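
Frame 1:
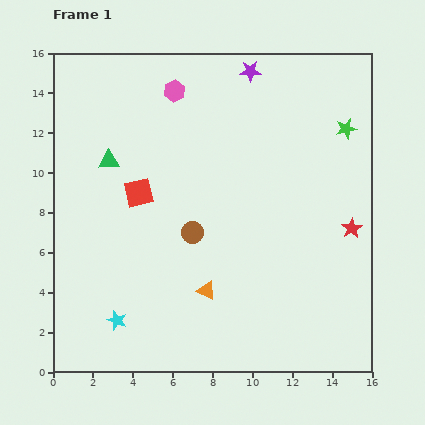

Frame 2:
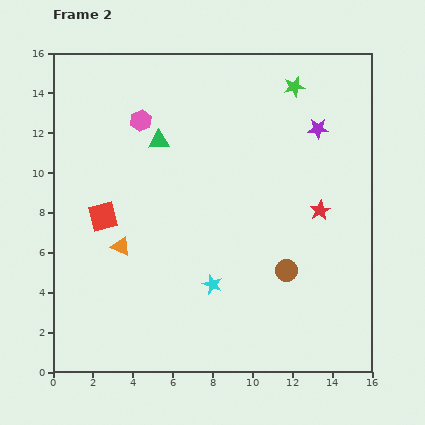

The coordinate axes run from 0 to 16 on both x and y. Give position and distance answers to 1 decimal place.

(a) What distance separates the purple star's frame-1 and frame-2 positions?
4.5

The purple star moved from (9.9, 15.1) to (13.3, 12.2), a distance of √(3.4² + 2.9²) ≈ 4.5.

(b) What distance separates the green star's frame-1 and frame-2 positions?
3.3

The green star moved from (14.7, 12.2) to (12.1, 14.3), a distance of √(2.6² + 2.1²) ≈ 3.3.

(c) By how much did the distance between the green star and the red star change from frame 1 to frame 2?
+1.3

Distance in frame 1: 5.0. Distance in frame 2: 6.3.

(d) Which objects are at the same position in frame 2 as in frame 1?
none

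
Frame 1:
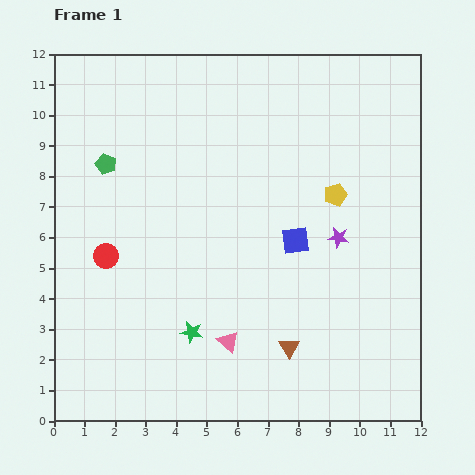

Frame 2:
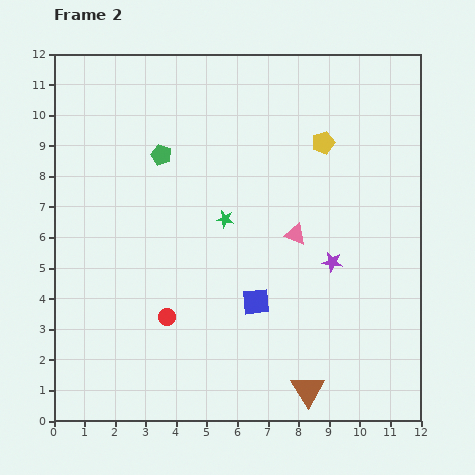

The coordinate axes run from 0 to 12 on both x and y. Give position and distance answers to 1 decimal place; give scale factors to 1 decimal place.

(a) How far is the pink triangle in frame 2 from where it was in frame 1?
4.1

The pink triangle moved from (5.7, 2.6) to (7.9, 6.1), a distance of √(2.2² + 3.5²) ≈ 4.1.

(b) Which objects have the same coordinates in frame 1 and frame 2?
none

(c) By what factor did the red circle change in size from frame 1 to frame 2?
0.7×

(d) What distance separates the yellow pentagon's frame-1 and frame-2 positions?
1.7

The yellow pentagon moved from (9.2, 7.4) to (8.8, 9.1), a distance of √(0.4² + 1.7²) ≈ 1.7.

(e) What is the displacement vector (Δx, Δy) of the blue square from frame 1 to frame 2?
(-1.3, -2.0)

The blue square was at (7.9, 5.9) in frame 1 and (6.6, 3.9) in frame 2.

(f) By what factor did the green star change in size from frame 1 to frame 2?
0.8×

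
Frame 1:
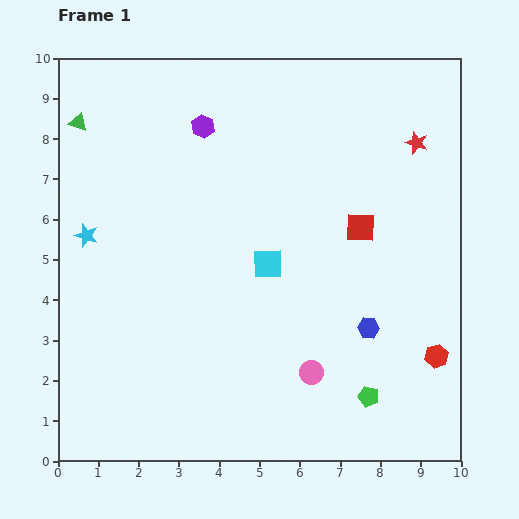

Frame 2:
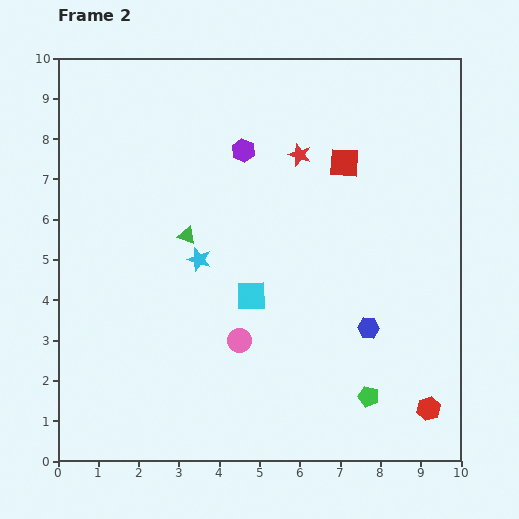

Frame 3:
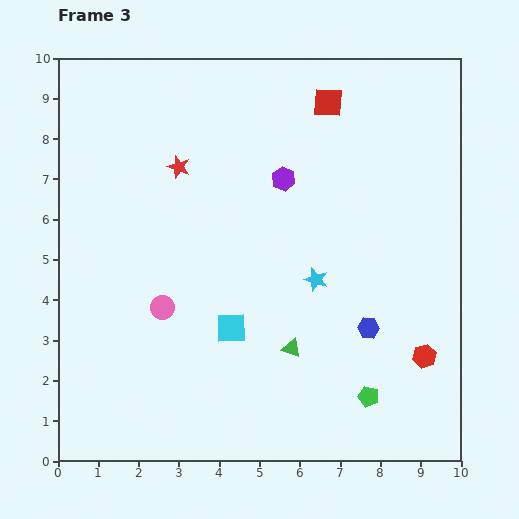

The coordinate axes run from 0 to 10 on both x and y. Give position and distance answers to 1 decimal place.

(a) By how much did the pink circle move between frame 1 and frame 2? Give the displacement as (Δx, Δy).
(-1.8, 0.8)

The pink circle was at (6.3, 2.2) in frame 1 and (4.5, 3.0) in frame 2.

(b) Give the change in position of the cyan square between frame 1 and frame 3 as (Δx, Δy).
(-0.9, -1.6)

The cyan square was at (5.2, 4.9) in frame 1 and (4.3, 3.3) in frame 3.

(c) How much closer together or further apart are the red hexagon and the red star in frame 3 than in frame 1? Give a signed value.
+2.4

Distance in frame 1: 5.3. Distance in frame 3: 7.7.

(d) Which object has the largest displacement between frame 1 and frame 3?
the green triangle

(moved 7.7; next 5.9)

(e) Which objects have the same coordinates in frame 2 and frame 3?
the blue hexagon, the green pentagon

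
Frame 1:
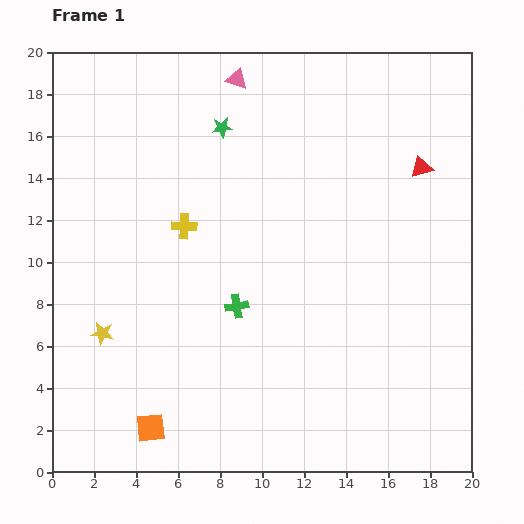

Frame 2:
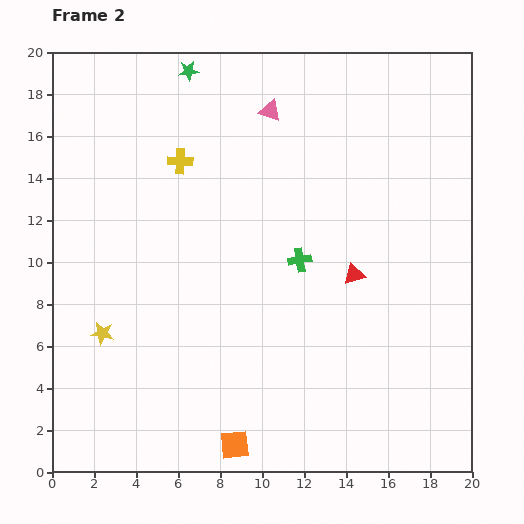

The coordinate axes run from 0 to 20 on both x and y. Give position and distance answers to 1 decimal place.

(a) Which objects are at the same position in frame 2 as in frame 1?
the yellow star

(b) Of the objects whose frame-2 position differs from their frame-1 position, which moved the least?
the pink triangle

(moved 2.2)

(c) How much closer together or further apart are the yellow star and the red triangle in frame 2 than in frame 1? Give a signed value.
-4.8

Distance in frame 1: 17.1. Distance in frame 2: 12.3.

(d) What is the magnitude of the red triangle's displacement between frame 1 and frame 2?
6.0

The red triangle moved from (17.6, 14.5) to (14.4, 9.4), a distance of √(3.2² + 5.1²) ≈ 6.0.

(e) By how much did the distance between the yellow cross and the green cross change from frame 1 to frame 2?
+2.9

Distance in frame 1: 4.5. Distance in frame 2: 7.4.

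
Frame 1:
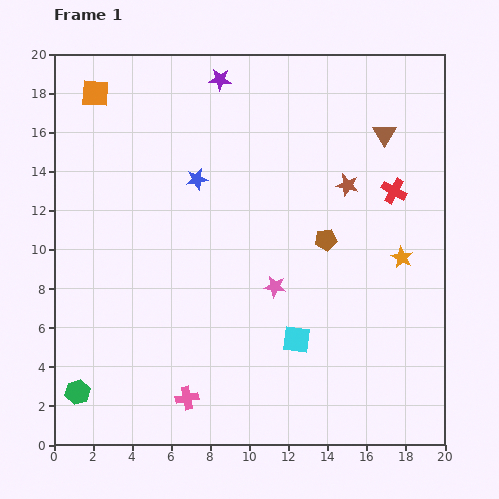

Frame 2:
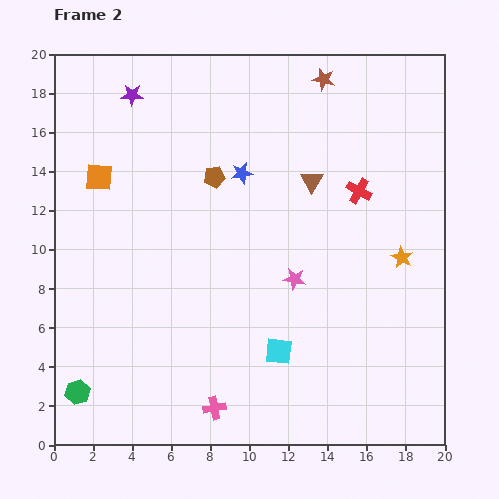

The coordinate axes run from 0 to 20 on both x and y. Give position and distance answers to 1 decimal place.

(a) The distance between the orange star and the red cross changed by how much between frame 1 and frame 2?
+0.6

Distance in frame 1: 3.4. Distance in frame 2: 4.0.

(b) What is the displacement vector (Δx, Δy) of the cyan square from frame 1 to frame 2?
(-0.9, -0.6)

The cyan square was at (12.4, 5.4) in frame 1 and (11.5, 4.8) in frame 2.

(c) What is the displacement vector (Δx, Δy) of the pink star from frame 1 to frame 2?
(1.0, 0.4)

The pink star was at (11.3, 8.1) in frame 1 and (12.3, 8.5) in frame 2.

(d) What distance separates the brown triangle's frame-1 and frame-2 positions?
4.4

The brown triangle moved from (16.9, 15.9) to (13.2, 13.5), a distance of √(3.7² + 2.4²) ≈ 4.4.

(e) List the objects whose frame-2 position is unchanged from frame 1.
the orange star, the green hexagon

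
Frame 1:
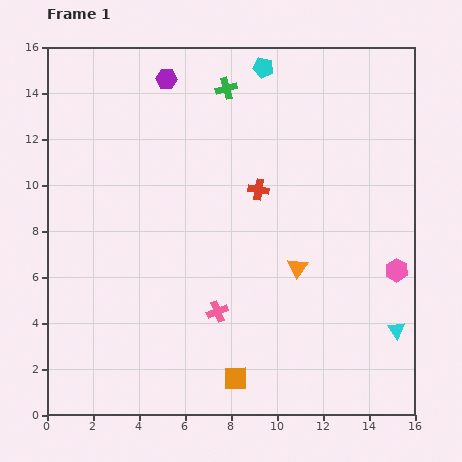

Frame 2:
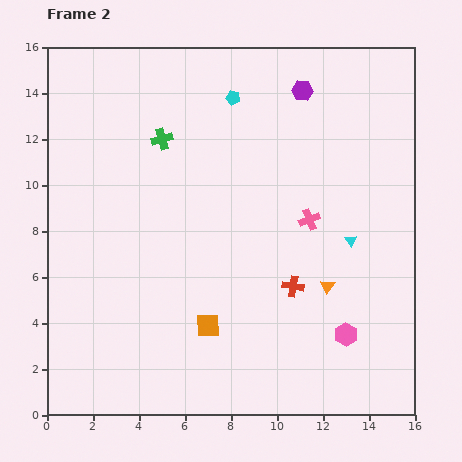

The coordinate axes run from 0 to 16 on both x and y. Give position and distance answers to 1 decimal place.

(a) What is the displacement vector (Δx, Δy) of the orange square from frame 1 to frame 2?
(-1.2, 2.3)

The orange square was at (8.2, 1.6) in frame 1 and (7.0, 3.9) in frame 2.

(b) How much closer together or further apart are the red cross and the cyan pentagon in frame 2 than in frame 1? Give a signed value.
+3.3

Distance in frame 1: 5.3. Distance in frame 2: 8.6.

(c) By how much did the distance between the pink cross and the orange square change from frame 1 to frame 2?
+3.4

Distance in frame 1: 3.0. Distance in frame 2: 6.4.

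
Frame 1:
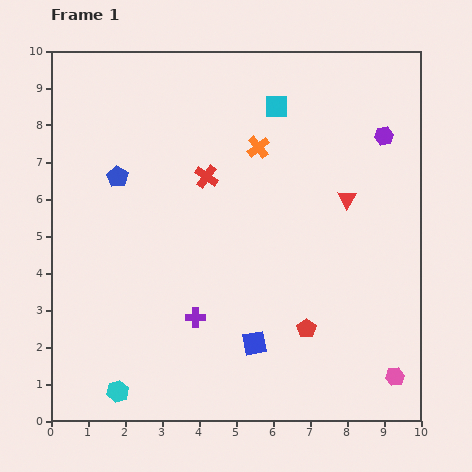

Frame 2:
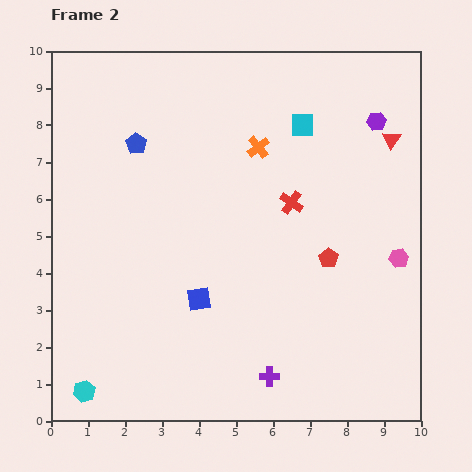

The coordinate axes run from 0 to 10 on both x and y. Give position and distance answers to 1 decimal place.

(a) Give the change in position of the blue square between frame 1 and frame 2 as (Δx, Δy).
(-1.5, 1.2)

The blue square was at (5.5, 2.1) in frame 1 and (4.0, 3.3) in frame 2.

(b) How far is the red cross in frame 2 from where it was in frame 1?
2.4

The red cross moved from (4.2, 6.6) to (6.5, 5.9), a distance of √(2.3² + 0.7²) ≈ 2.4.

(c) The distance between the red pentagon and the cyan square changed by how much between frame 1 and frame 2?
-2.4

Distance in frame 1: 6.1. Distance in frame 2: 3.7.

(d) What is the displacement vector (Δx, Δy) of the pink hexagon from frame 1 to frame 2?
(0.1, 3.2)

The pink hexagon was at (9.3, 1.2) in frame 1 and (9.4, 4.4) in frame 2.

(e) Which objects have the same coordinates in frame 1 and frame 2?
the orange cross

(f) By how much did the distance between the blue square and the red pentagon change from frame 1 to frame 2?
+2.2

Distance in frame 1: 1.5. Distance in frame 2: 3.7.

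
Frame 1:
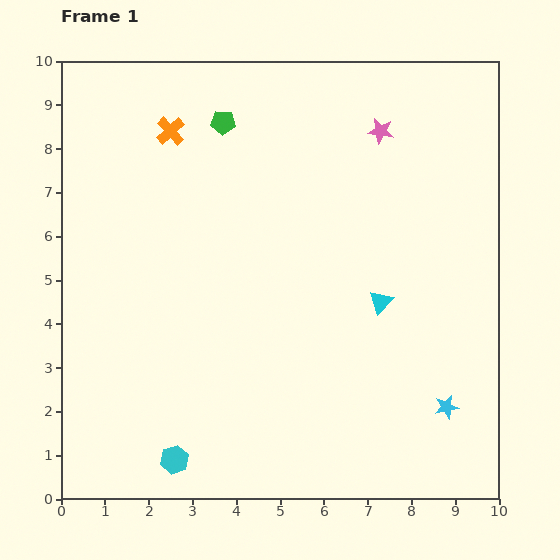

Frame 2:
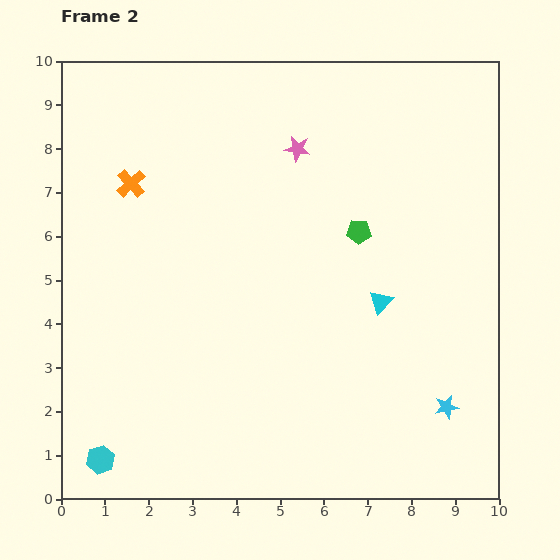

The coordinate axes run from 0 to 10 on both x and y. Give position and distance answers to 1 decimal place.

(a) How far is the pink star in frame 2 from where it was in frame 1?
1.9

The pink star moved from (7.3, 8.4) to (5.4, 8.0), a distance of √(1.9² + 0.4²) ≈ 1.9.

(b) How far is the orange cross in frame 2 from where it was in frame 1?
1.5

The orange cross moved from (2.5, 8.4) to (1.6, 7.2), a distance of √(0.9² + 1.2²) ≈ 1.5.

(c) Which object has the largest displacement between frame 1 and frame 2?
the green pentagon

(moved 4.0; next 1.9)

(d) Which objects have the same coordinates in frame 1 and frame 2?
the cyan triangle, the cyan star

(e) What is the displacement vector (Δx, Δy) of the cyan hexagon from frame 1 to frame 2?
(-1.7, 0.0)

The cyan hexagon was at (2.6, 0.9) in frame 1 and (0.9, 0.9) in frame 2.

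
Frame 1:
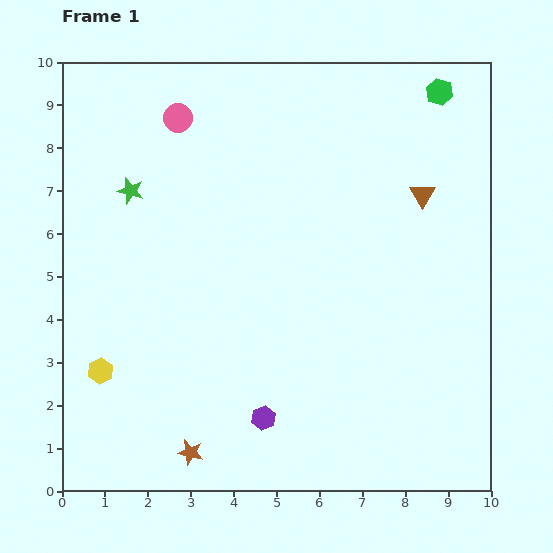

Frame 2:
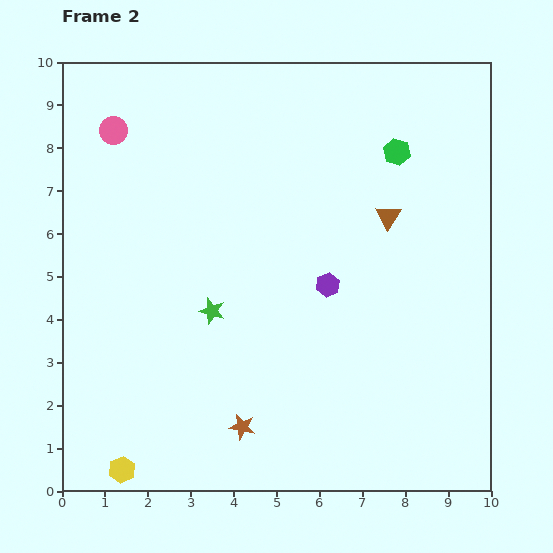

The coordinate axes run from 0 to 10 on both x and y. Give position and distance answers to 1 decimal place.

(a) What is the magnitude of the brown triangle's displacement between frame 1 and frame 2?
0.9

The brown triangle moved from (8.4, 6.9) to (7.6, 6.4), a distance of √(0.8² + 0.5²) ≈ 0.9.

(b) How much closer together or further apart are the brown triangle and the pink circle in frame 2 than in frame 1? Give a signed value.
+0.7

Distance in frame 1: 6.0. Distance in frame 2: 6.7.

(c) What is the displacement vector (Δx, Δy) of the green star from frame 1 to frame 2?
(1.9, -2.8)

The green star was at (1.6, 7.0) in frame 1 and (3.5, 4.2) in frame 2.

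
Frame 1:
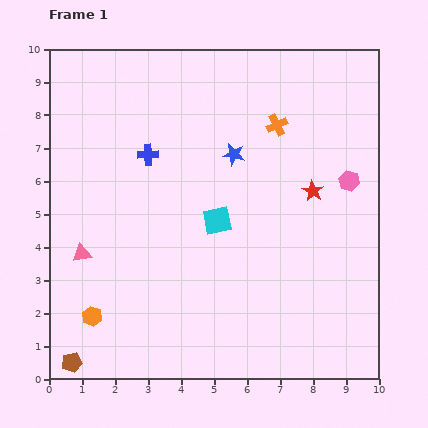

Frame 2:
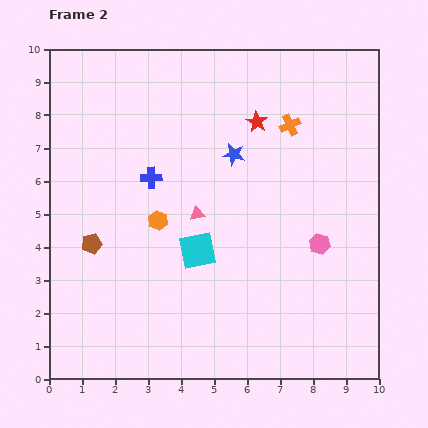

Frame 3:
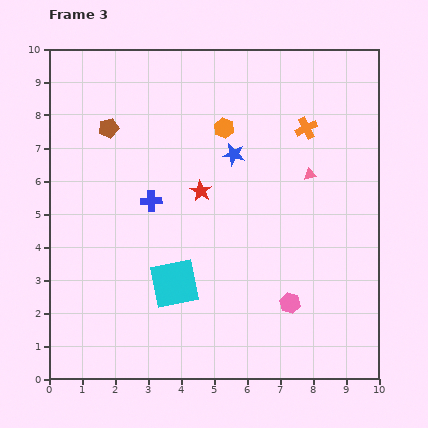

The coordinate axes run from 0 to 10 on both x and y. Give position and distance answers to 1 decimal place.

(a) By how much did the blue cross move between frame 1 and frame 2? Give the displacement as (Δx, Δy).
(0.1, -0.7)

The blue cross was at (3.0, 6.8) in frame 1 and (3.1, 6.1) in frame 2.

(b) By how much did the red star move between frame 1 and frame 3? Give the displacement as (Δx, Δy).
(-3.4, 0.0)

The red star was at (8.0, 5.7) in frame 1 and (4.6, 5.7) in frame 3.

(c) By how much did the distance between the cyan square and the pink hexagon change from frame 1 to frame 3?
-0.6

Distance in frame 1: 4.2. Distance in frame 3: 3.6.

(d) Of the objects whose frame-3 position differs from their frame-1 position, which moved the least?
the orange cross

(moved 0.9)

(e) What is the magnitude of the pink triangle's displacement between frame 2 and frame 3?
3.6

The pink triangle moved from (4.5, 5.0) to (7.9, 6.2), a distance of √(3.4² + 1.2²) ≈ 3.6.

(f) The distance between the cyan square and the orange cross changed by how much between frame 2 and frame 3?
+1.5

Distance in frame 2: 4.7. Distance in frame 3: 6.2.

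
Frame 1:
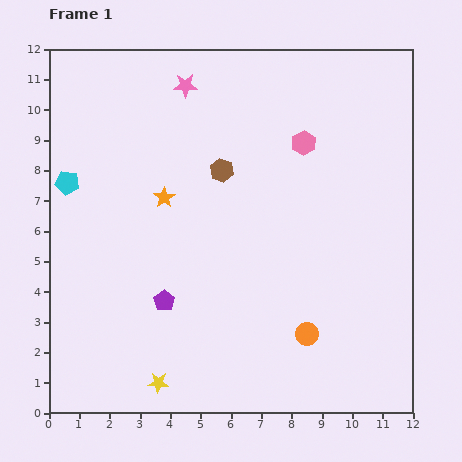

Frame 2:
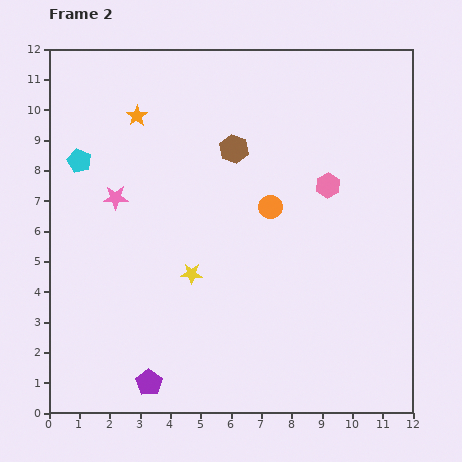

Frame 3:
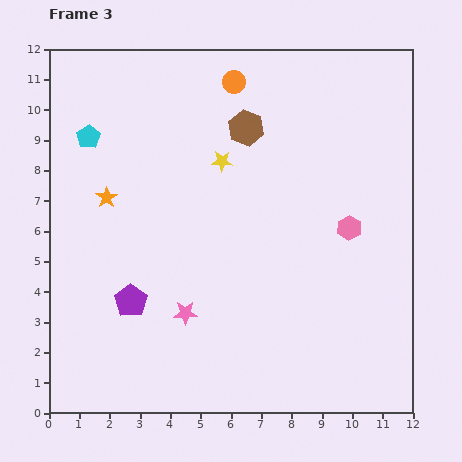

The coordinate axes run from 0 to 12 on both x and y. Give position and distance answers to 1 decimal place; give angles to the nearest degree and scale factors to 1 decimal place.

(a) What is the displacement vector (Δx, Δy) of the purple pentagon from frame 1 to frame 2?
(-0.5, -2.7)

The purple pentagon was at (3.8, 3.7) in frame 1 and (3.3, 1.0) in frame 2.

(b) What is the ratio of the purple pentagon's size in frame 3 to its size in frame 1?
1.5×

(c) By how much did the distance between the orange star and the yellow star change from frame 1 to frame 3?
-2.1

Distance in frame 1: 6.1. Distance in frame 3: 4.0.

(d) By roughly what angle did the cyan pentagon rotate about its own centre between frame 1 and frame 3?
30° clockwise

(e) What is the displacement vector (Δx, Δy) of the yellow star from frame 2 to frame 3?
(1.0, 3.7)

The yellow star was at (4.7, 4.6) in frame 2 and (5.7, 8.3) in frame 3.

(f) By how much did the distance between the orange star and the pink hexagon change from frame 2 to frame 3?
+1.4

Distance in frame 2: 6.7. Distance in frame 3: 8.1.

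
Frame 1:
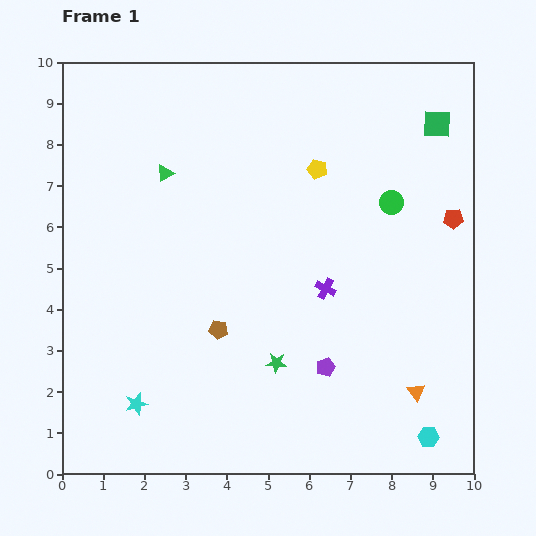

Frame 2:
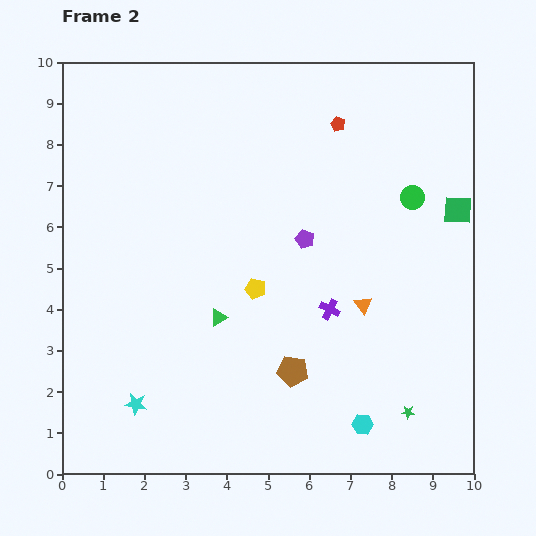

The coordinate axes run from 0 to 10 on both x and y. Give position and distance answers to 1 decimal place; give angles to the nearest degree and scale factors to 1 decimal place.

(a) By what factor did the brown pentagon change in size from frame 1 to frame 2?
1.6×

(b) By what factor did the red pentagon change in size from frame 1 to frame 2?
0.7×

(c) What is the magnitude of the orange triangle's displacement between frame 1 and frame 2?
2.5

The orange triangle moved from (8.6, 2.0) to (7.3, 4.1), a distance of √(1.3² + 2.1²) ≈ 2.5.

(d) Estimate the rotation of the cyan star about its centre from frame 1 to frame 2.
26° clockwise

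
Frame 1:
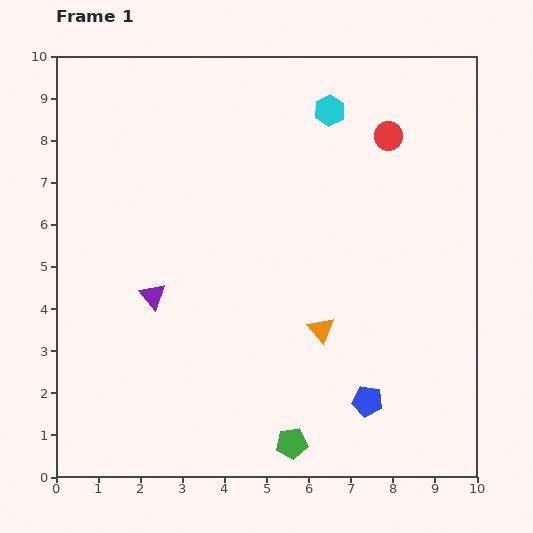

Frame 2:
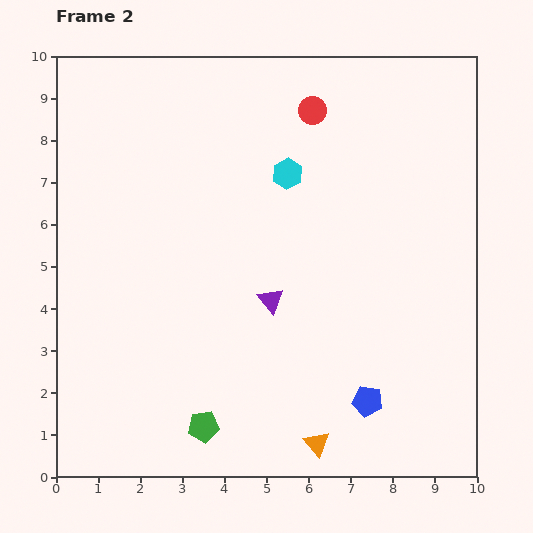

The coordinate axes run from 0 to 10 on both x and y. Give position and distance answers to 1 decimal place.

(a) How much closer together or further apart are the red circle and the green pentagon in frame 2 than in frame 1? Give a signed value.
+0.2

Distance in frame 1: 7.7. Distance in frame 2: 7.9.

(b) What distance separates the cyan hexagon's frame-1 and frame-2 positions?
1.8

The cyan hexagon moved from (6.5, 8.7) to (5.5, 7.2), a distance of √(1.0² + 1.5²) ≈ 1.8.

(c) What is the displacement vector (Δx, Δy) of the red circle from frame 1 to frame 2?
(-1.8, 0.6)

The red circle was at (7.9, 8.1) in frame 1 and (6.1, 8.7) in frame 2.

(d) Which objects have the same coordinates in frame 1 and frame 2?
the blue pentagon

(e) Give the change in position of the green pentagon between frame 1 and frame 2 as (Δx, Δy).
(-2.1, 0.4)

The green pentagon was at (5.6, 0.8) in frame 1 and (3.5, 1.2) in frame 2.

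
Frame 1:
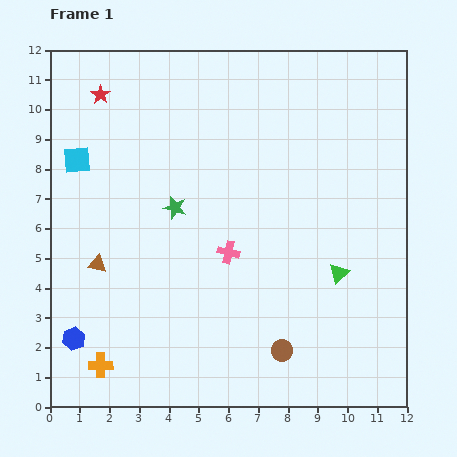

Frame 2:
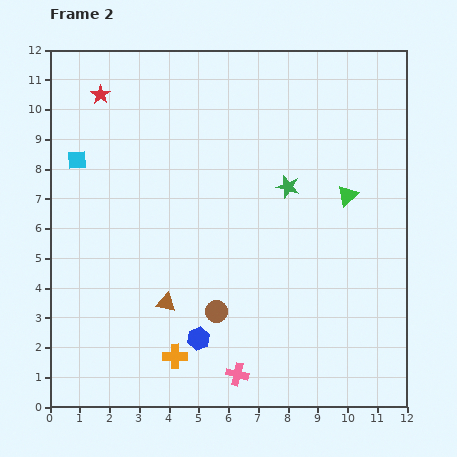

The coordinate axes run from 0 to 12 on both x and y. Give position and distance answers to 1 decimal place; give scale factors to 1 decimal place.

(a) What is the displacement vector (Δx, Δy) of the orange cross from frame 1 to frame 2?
(2.5, 0.3)

The orange cross was at (1.7, 1.4) in frame 1 and (4.2, 1.7) in frame 2.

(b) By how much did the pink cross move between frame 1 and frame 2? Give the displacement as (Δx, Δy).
(0.3, -4.1)

The pink cross was at (6.0, 5.2) in frame 1 and (6.3, 1.1) in frame 2.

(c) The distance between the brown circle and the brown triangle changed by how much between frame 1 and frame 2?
-5.1

Distance in frame 1: 6.8. Distance in frame 2: 1.7.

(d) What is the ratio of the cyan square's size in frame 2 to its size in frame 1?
0.7×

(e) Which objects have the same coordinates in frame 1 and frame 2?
the red star, the cyan square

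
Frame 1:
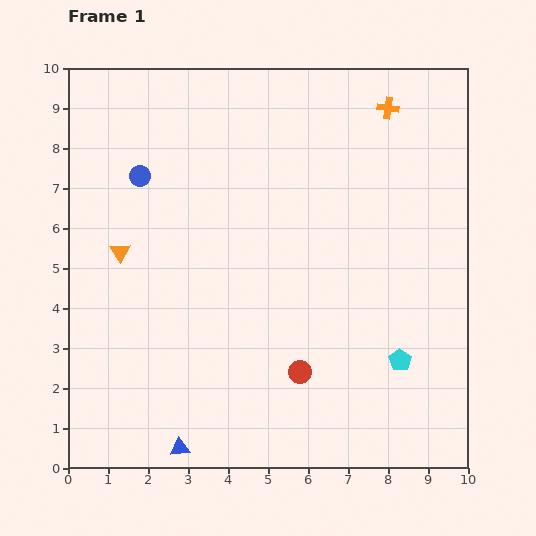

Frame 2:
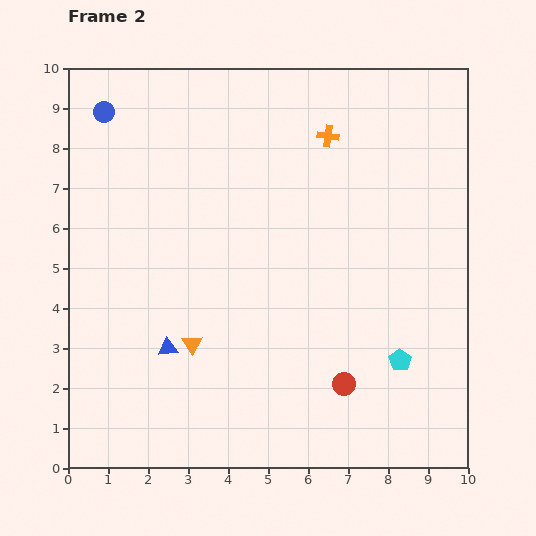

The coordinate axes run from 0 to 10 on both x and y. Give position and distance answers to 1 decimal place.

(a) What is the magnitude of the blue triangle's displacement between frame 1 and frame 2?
2.5

The blue triangle moved from (2.8, 0.5) to (2.5, 3.0), a distance of √(0.3² + 2.5²) ≈ 2.5.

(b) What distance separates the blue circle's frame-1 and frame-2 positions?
1.8

The blue circle moved from (1.8, 7.3) to (0.9, 8.9), a distance of √(0.9² + 1.6²) ≈ 1.8.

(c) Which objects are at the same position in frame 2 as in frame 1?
the cyan pentagon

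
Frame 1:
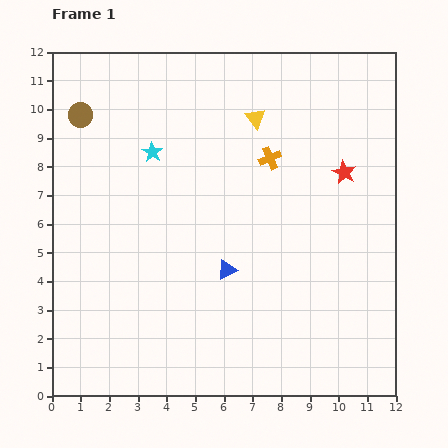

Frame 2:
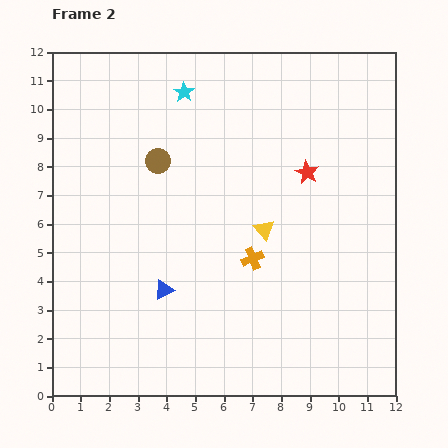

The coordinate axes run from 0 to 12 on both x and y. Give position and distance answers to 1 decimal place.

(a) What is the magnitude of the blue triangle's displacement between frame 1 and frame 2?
2.3

The blue triangle moved from (6.1, 4.4) to (3.9, 3.7), a distance of √(2.2² + 0.7²) ≈ 2.3.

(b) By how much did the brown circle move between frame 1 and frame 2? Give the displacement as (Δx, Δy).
(2.7, -1.6)

The brown circle was at (1.0, 9.8) in frame 1 and (3.7, 8.2) in frame 2.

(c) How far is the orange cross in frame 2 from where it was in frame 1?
3.6

The orange cross moved from (7.6, 8.3) to (7.0, 4.8), a distance of √(0.6² + 3.5²) ≈ 3.6.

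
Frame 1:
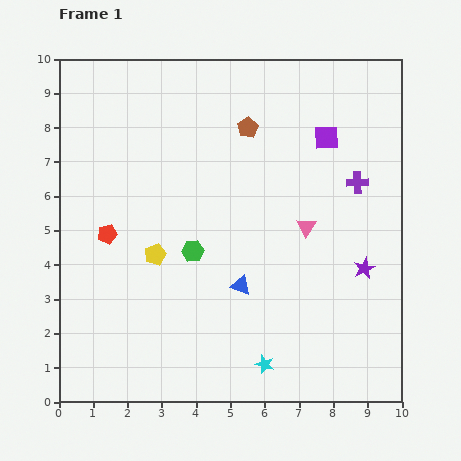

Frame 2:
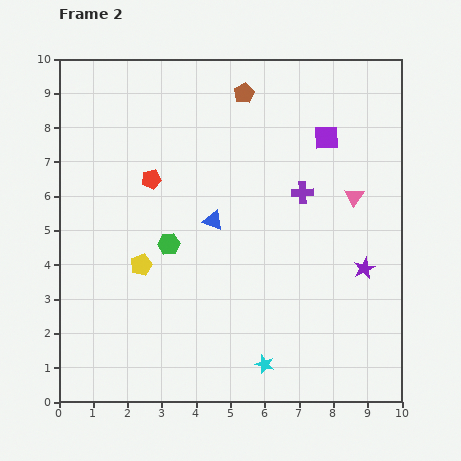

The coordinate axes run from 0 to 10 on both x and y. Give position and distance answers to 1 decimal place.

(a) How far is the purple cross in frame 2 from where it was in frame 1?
1.6

The purple cross moved from (8.7, 6.4) to (7.1, 6.1), a distance of √(1.6² + 0.3²) ≈ 1.6.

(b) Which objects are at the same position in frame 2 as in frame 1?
the purple star, the cyan star, the purple square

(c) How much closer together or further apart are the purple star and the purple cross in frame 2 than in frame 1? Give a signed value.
+0.3

Distance in frame 1: 2.5. Distance in frame 2: 2.8.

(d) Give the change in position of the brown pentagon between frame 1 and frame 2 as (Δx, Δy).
(-0.1, 1.0)

The brown pentagon was at (5.5, 8.0) in frame 1 and (5.4, 9.0) in frame 2.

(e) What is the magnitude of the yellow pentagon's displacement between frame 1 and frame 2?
0.5

The yellow pentagon moved from (2.8, 4.3) to (2.4, 4.0), a distance of √(0.4² + 0.3²) ≈ 0.5.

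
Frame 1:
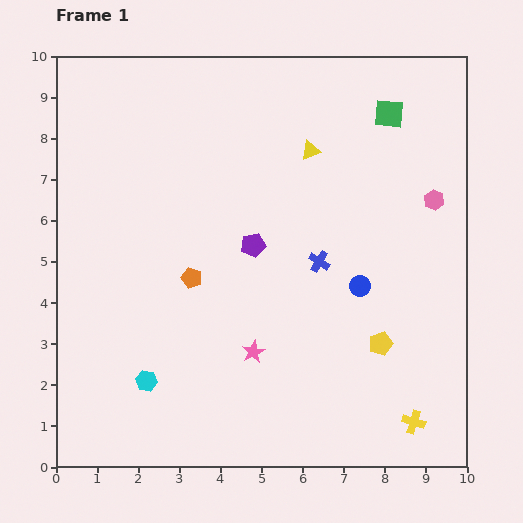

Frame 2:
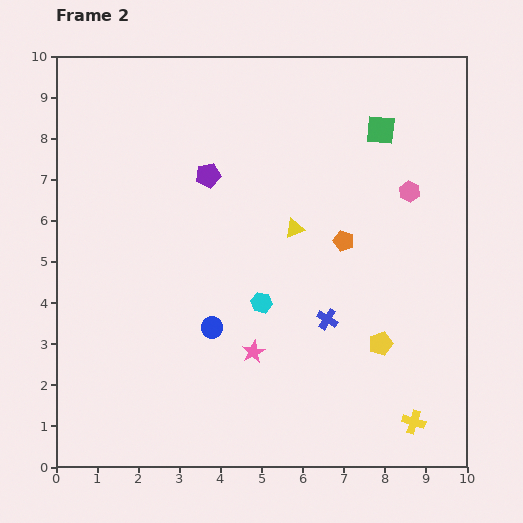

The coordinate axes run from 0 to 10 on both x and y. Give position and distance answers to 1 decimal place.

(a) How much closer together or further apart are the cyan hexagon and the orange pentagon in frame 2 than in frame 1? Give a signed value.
-0.2

Distance in frame 1: 2.7. Distance in frame 2: 2.5.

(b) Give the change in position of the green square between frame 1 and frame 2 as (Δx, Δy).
(-0.2, -0.4)

The green square was at (8.1, 8.6) in frame 1 and (7.9, 8.2) in frame 2.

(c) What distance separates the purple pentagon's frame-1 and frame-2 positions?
2.0

The purple pentagon moved from (4.8, 5.4) to (3.7, 7.1), a distance of √(1.1² + 1.7²) ≈ 2.0.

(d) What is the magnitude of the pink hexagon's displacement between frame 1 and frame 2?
0.6

The pink hexagon moved from (9.2, 6.5) to (8.6, 6.7), a distance of √(0.6² + 0.2²) ≈ 0.6.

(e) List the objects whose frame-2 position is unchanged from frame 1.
the yellow cross, the pink star, the yellow pentagon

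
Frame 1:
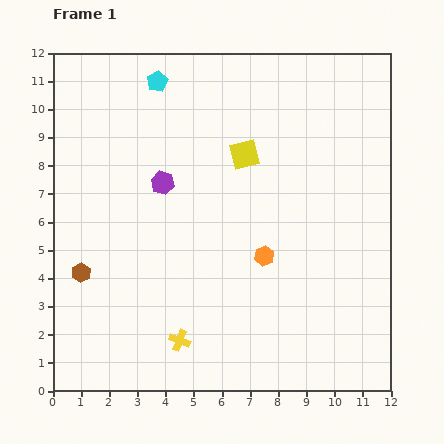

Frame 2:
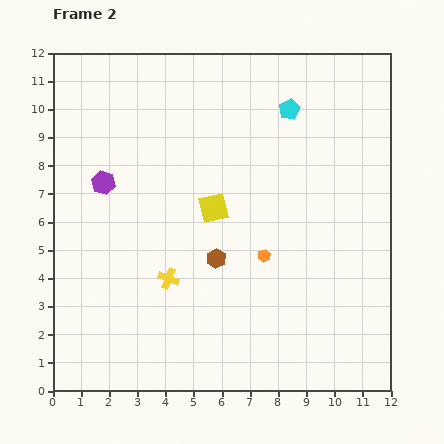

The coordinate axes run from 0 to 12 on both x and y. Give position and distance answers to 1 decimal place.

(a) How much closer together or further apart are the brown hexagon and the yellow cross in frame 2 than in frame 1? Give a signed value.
-2.4

Distance in frame 1: 4.2. Distance in frame 2: 1.8.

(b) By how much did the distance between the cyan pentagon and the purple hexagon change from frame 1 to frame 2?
+3.5

Distance in frame 1: 3.6. Distance in frame 2: 7.1.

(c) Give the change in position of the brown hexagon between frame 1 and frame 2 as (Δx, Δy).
(4.8, 0.5)

The brown hexagon was at (1.0, 4.2) in frame 1 and (5.8, 4.7) in frame 2.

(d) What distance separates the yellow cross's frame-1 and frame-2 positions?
2.2

The yellow cross moved from (4.5, 1.8) to (4.1, 4.0), a distance of √(0.4² + 2.2²) ≈ 2.2.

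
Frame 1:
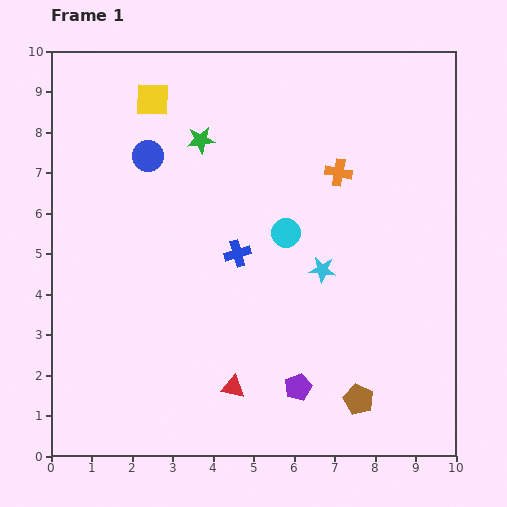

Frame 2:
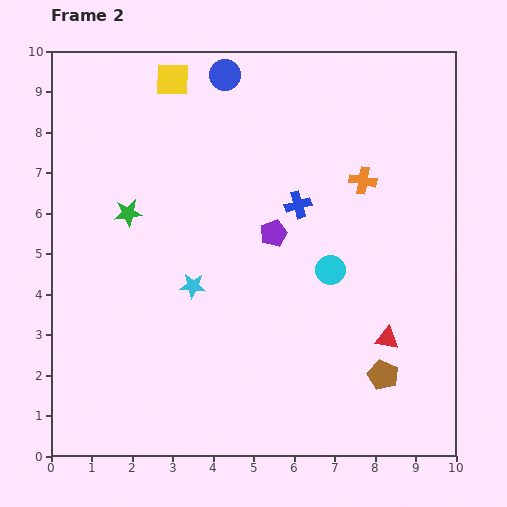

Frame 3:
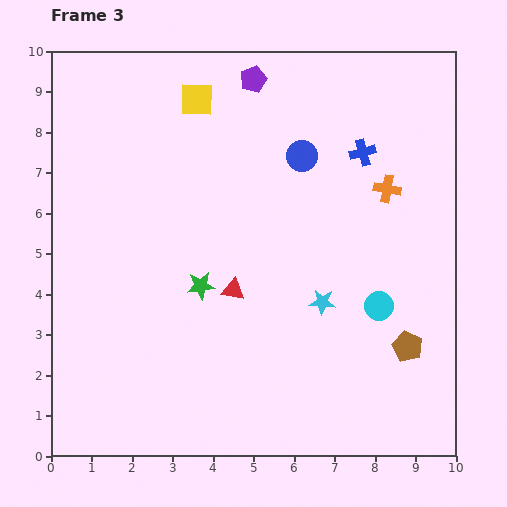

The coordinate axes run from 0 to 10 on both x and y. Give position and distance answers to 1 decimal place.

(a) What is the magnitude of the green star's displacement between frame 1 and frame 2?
2.5

The green star moved from (3.7, 7.8) to (1.9, 6.0), a distance of √(1.8² + 1.8²) ≈ 2.5.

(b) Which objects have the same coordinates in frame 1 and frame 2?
none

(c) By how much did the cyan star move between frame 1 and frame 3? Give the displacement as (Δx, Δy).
(0.0, -0.8)

The cyan star was at (6.7, 4.6) in frame 1 and (6.7, 3.8) in frame 3.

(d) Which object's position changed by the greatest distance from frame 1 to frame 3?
the purple pentagon

(moved 7.7; next 4.0)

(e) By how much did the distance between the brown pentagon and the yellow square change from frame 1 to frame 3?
-1.0

Distance in frame 1: 9.0. Distance in frame 3: 8.0.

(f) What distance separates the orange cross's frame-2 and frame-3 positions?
0.6

The orange cross moved from (7.7, 6.8) to (8.3, 6.6), a distance of √(0.6² + 0.2²) ≈ 0.6.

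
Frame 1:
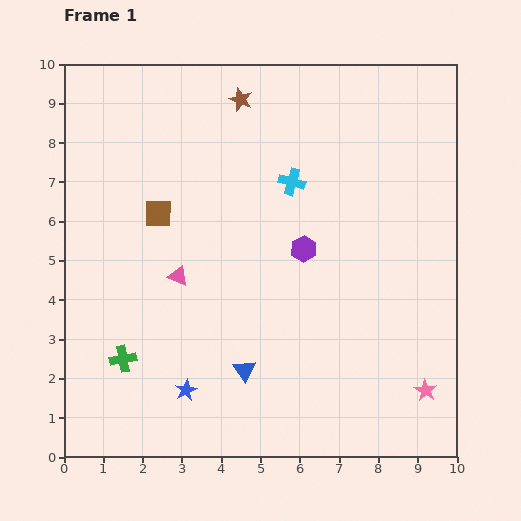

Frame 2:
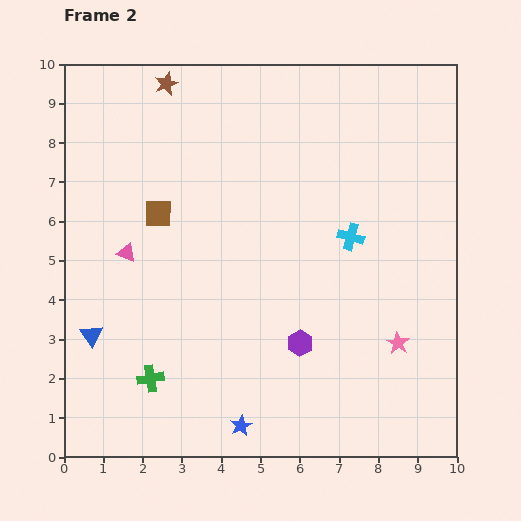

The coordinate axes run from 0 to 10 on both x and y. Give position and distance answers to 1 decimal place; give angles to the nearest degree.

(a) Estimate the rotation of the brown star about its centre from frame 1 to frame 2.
28° clockwise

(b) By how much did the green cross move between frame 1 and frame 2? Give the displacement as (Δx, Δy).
(0.7, -0.5)

The green cross was at (1.5, 2.5) in frame 1 and (2.2, 2.0) in frame 2.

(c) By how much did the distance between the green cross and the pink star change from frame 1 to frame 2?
-1.3

Distance in frame 1: 7.7. Distance in frame 2: 6.4.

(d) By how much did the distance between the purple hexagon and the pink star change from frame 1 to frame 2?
-2.3

Distance in frame 1: 4.8. Distance in frame 2: 2.5.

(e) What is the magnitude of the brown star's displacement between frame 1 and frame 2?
1.9

The brown star moved from (4.5, 9.1) to (2.6, 9.5), a distance of √(1.9² + 0.4²) ≈ 1.9.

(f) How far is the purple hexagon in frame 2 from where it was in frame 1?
2.4

The purple hexagon moved from (6.1, 5.3) to (6.0, 2.9), a distance of √(0.1² + 2.4²) ≈ 2.4.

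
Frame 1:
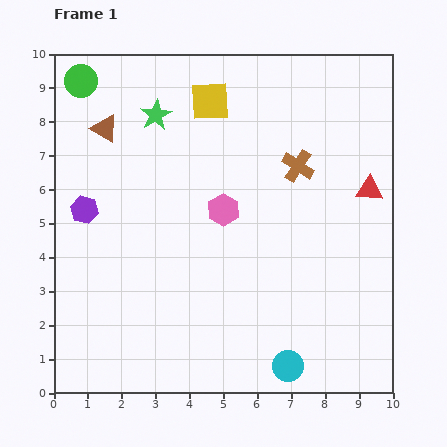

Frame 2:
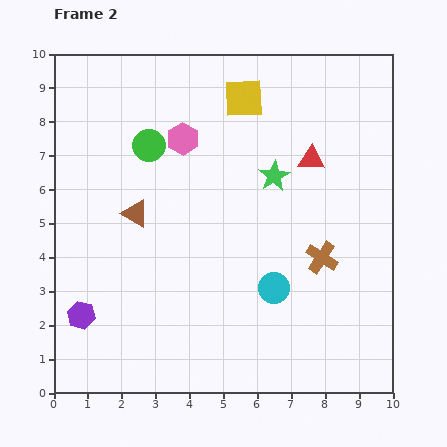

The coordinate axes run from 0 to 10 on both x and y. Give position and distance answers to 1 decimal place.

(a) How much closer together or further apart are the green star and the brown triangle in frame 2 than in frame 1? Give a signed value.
+2.6

Distance in frame 1: 1.6. Distance in frame 2: 4.2.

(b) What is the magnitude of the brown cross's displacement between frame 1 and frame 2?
2.8

The brown cross moved from (7.2, 6.7) to (7.9, 4.0), a distance of √(0.7² + 2.7²) ≈ 2.8.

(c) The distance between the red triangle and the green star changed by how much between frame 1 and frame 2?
-5.5

Distance in frame 1: 6.7. Distance in frame 2: 1.2.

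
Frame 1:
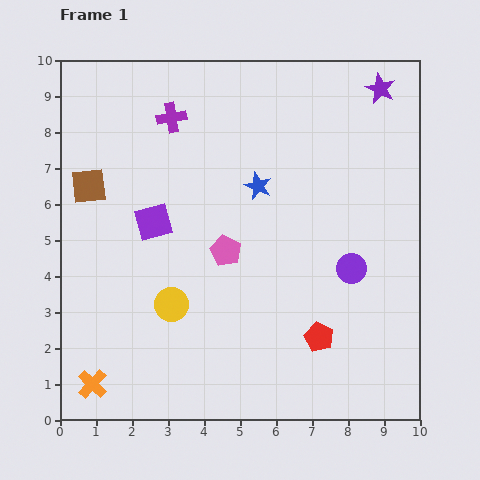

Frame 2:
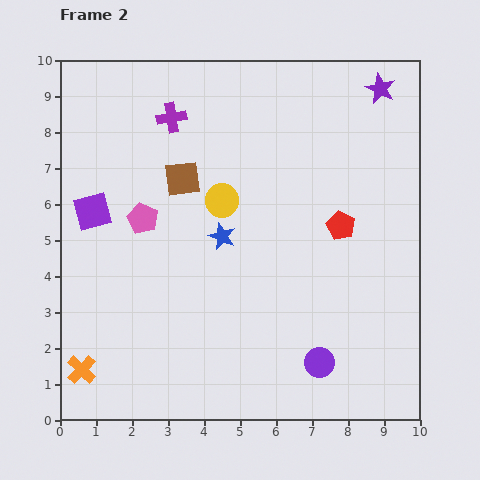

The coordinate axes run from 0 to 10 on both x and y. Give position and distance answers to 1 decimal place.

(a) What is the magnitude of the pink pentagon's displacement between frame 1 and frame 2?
2.5

The pink pentagon moved from (4.6, 4.7) to (2.3, 5.6), a distance of √(2.3² + 0.9²) ≈ 2.5.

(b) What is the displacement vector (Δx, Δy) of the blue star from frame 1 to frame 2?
(-1.0, -1.4)

The blue star was at (5.5, 6.5) in frame 1 and (4.5, 5.1) in frame 2.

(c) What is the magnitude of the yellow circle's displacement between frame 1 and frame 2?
3.2

The yellow circle moved from (3.1, 3.2) to (4.5, 6.1), a distance of √(1.4² + 2.9²) ≈ 3.2.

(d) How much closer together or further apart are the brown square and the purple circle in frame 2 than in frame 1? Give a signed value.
-1.3

Distance in frame 1: 7.7. Distance in frame 2: 6.4.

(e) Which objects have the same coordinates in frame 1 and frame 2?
the purple cross, the purple star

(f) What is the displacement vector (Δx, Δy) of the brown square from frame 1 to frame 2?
(2.6, 0.2)

The brown square was at (0.8, 6.5) in frame 1 and (3.4, 6.7) in frame 2.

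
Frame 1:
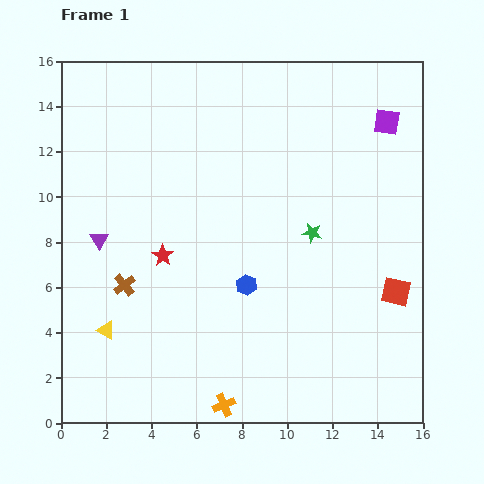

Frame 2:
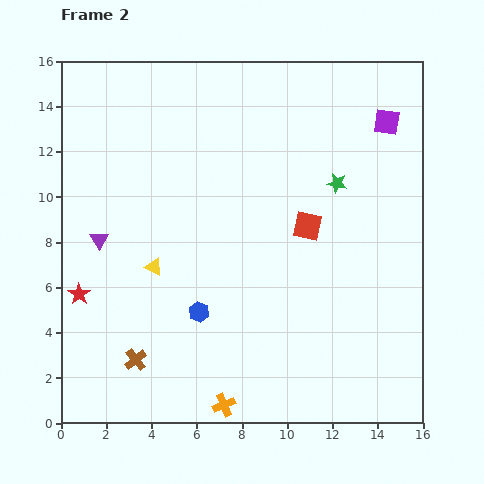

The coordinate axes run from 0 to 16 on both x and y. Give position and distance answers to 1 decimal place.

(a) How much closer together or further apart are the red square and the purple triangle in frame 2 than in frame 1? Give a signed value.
-4.1

Distance in frame 1: 13.3. Distance in frame 2: 9.2.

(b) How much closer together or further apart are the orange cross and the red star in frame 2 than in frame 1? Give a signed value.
+1.0

Distance in frame 1: 7.1. Distance in frame 2: 8.1.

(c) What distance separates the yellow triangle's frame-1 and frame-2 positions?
3.5

The yellow triangle moved from (2.0, 4.1) to (4.1, 6.9), a distance of √(2.1² + 2.8²) ≈ 3.5.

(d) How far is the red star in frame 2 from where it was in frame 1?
4.1

The red star moved from (4.5, 7.4) to (0.8, 5.7), a distance of √(3.7² + 1.7²) ≈ 4.1.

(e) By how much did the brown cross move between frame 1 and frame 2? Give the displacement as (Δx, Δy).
(0.5, -3.3)

The brown cross was at (2.8, 6.1) in frame 1 and (3.3, 2.8) in frame 2.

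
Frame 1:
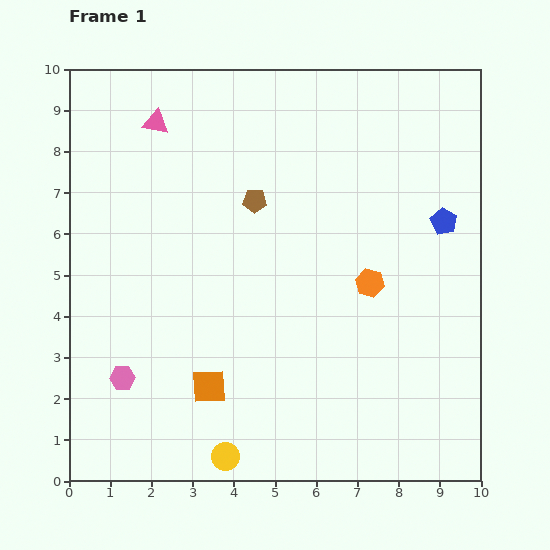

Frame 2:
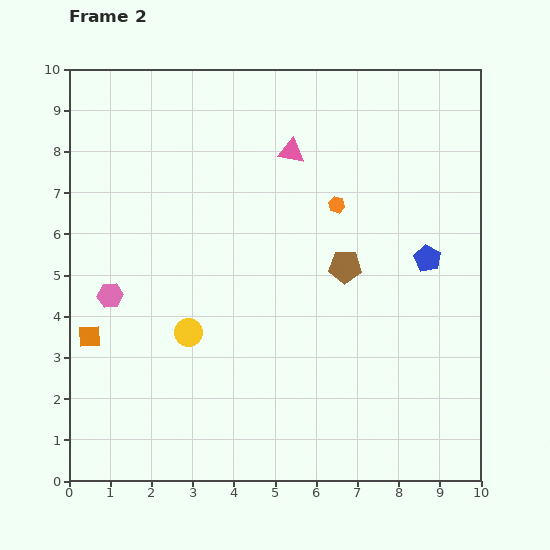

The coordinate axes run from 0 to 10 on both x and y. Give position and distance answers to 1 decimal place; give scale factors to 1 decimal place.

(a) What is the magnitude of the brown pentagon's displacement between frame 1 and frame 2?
2.7

The brown pentagon moved from (4.5, 6.8) to (6.7, 5.2), a distance of √(2.2² + 1.6²) ≈ 2.7.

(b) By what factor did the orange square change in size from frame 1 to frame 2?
0.7×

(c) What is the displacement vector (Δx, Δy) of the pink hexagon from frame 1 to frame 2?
(-0.3, 2.0)

The pink hexagon was at (1.3, 2.5) in frame 1 and (1.0, 4.5) in frame 2.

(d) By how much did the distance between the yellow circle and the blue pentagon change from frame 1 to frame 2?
-1.7

Distance in frame 1: 7.8. Distance in frame 2: 6.1.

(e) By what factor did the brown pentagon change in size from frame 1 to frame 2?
1.4×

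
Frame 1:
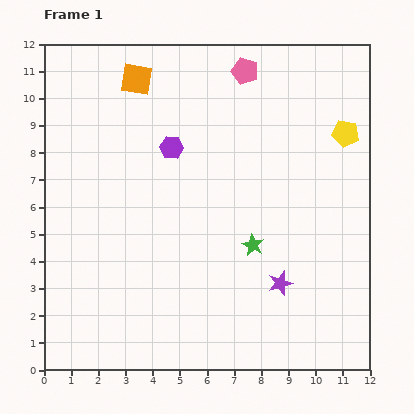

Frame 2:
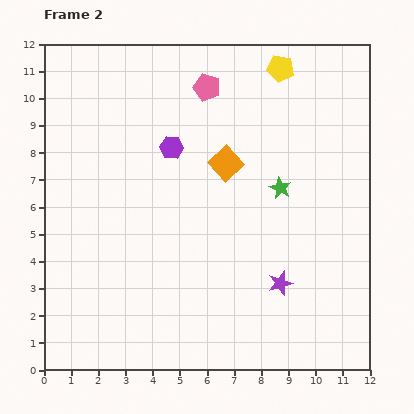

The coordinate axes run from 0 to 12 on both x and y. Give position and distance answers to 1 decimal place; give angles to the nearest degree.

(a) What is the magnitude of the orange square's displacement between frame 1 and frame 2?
4.5

The orange square moved from (3.4, 10.7) to (6.7, 7.6), a distance of √(3.3² + 3.1²) ≈ 4.5.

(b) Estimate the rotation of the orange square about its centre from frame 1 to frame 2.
38° clockwise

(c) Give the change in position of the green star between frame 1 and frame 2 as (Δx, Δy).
(1.0, 2.1)

The green star was at (7.7, 4.6) in frame 1 and (8.7, 6.7) in frame 2.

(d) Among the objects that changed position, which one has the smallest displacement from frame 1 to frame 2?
the pink pentagon

(moved 1.5)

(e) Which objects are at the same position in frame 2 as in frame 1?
the purple hexagon, the purple star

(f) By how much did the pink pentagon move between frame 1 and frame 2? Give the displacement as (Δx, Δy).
(-1.4, -0.6)

The pink pentagon was at (7.4, 11.0) in frame 1 and (6.0, 10.4) in frame 2.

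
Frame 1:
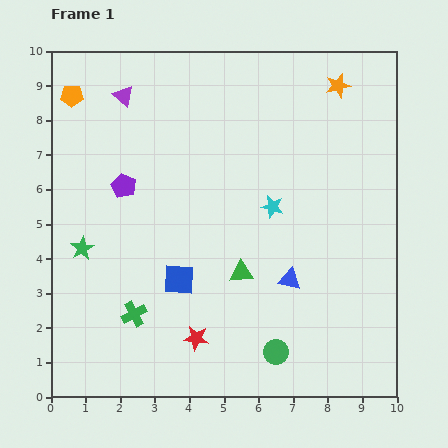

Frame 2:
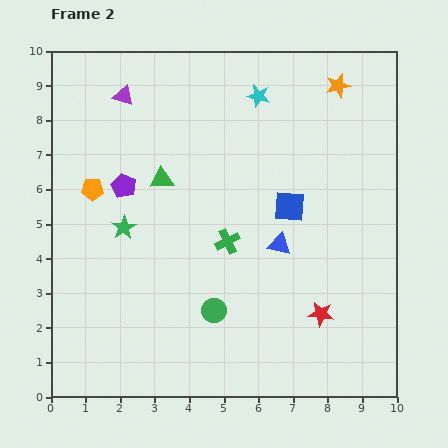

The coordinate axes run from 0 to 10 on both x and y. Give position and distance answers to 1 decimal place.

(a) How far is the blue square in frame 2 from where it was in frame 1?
3.8

The blue square moved from (3.7, 3.4) to (6.9, 5.5), a distance of √(3.2² + 2.1²) ≈ 3.8.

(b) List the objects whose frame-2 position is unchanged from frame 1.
the purple triangle, the orange star, the purple pentagon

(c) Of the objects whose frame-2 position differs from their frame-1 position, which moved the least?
the blue triangle

(moved 1.0)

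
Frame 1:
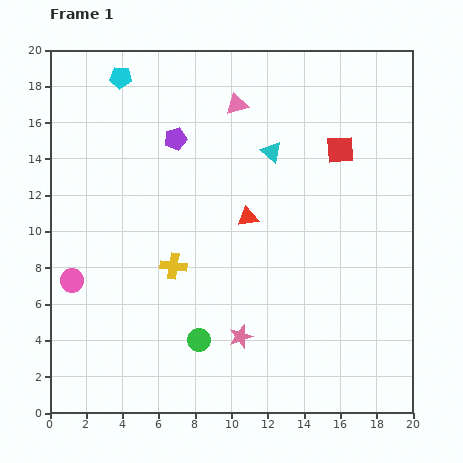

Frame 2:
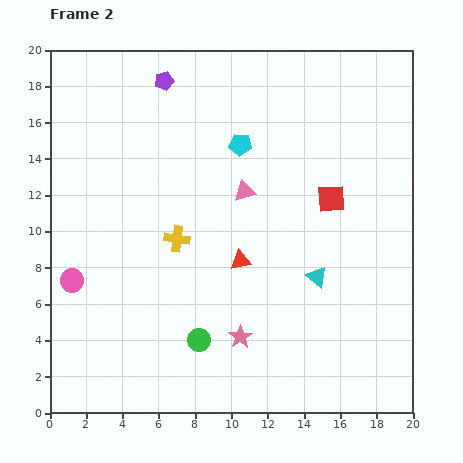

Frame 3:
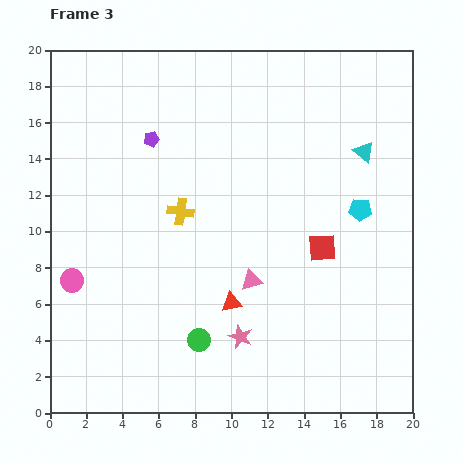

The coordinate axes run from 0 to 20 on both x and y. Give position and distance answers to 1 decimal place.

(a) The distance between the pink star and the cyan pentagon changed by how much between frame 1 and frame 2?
-5.1

Distance in frame 1: 15.7. Distance in frame 2: 10.6.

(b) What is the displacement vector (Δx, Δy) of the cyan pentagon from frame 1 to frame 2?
(6.6, -3.7)

The cyan pentagon was at (3.9, 18.5) in frame 1 and (10.5, 14.8) in frame 2.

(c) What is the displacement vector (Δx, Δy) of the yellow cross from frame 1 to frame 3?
(0.4, 3.0)

The yellow cross was at (6.8, 8.1) in frame 1 and (7.2, 11.1) in frame 3.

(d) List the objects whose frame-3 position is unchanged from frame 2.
the pink circle, the green circle, the pink star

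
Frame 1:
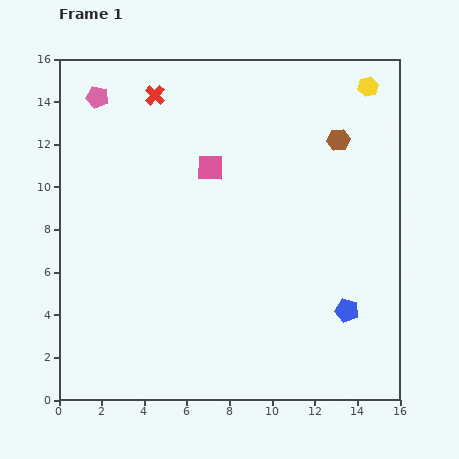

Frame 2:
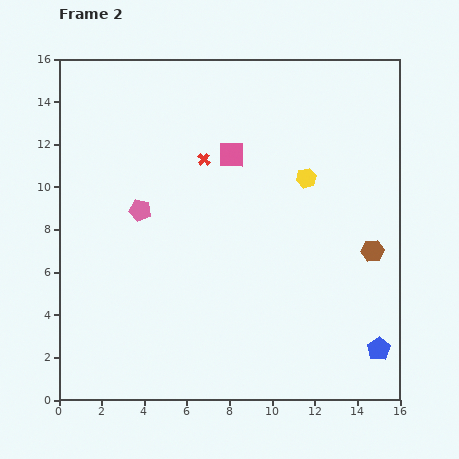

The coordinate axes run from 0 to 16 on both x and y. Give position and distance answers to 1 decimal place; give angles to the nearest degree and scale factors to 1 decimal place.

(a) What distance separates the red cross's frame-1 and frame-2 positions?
3.8

The red cross moved from (4.5, 14.3) to (6.8, 11.3), a distance of √(2.3² + 3.0²) ≈ 3.8.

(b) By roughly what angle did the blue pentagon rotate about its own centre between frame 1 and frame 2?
24° clockwise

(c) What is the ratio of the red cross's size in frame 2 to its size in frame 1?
0.6×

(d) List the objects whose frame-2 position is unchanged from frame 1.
none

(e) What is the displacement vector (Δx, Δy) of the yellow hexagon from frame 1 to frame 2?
(-2.9, -4.3)

The yellow hexagon was at (14.5, 14.7) in frame 1 and (11.6, 10.4) in frame 2.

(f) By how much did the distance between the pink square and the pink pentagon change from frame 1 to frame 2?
-1.2

Distance in frame 1: 6.2. Distance in frame 2: 5.0.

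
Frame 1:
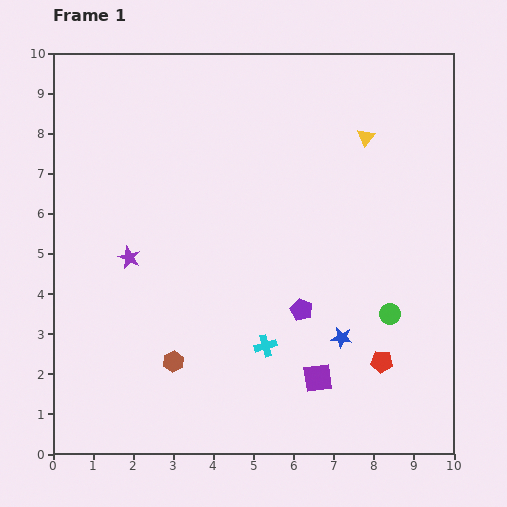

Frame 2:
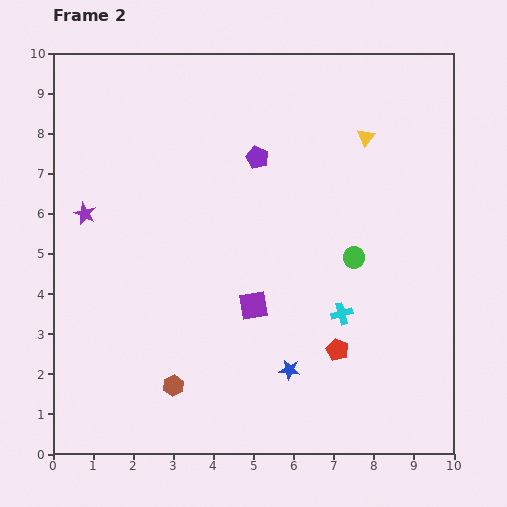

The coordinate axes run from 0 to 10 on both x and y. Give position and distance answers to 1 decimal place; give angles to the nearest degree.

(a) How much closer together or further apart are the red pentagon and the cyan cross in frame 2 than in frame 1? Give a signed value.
-2.0

Distance in frame 1: 2.9. Distance in frame 2: 0.9.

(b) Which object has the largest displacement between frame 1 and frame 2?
the purple pentagon

(moved 4.0; next 2.4)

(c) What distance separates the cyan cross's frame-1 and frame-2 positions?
2.1

The cyan cross moved from (5.3, 2.7) to (7.2, 3.5), a distance of √(1.9² + 0.8²) ≈ 2.1.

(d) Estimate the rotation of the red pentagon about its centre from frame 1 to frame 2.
18° clockwise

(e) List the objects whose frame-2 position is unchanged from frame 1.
the yellow triangle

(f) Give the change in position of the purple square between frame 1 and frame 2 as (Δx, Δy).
(-1.6, 1.8)

The purple square was at (6.6, 1.9) in frame 1 and (5.0, 3.7) in frame 2.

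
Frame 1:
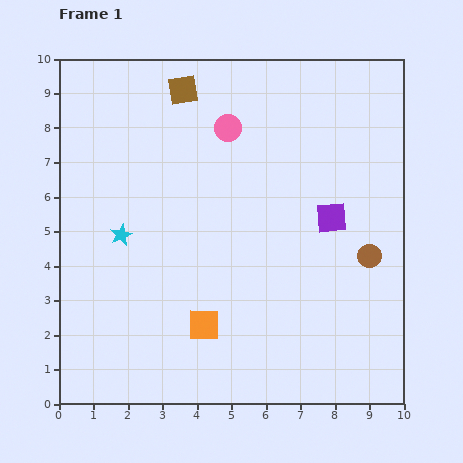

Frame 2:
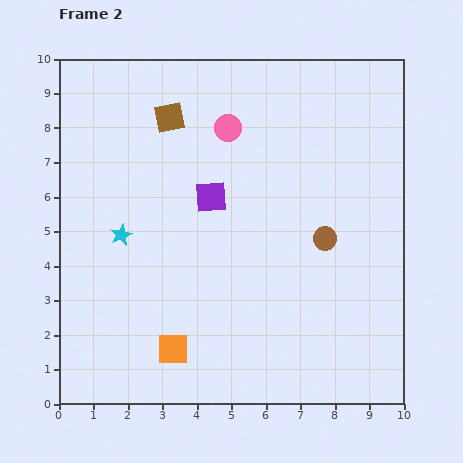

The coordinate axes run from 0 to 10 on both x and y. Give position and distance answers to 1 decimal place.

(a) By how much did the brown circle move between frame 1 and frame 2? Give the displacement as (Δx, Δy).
(-1.3, 0.5)

The brown circle was at (9.0, 4.3) in frame 1 and (7.7, 4.8) in frame 2.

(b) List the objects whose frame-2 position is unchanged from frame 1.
the pink circle, the cyan star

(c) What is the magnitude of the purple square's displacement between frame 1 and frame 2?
3.6

The purple square moved from (7.9, 5.4) to (4.4, 6.0), a distance of √(3.5² + 0.6²) ≈ 3.6.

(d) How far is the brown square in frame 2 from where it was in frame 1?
0.9

The brown square moved from (3.6, 9.1) to (3.2, 8.3), a distance of √(0.4² + 0.8²) ≈ 0.9.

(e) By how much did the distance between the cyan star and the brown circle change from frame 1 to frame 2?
-1.3

Distance in frame 1: 7.2. Distance in frame 2: 5.9.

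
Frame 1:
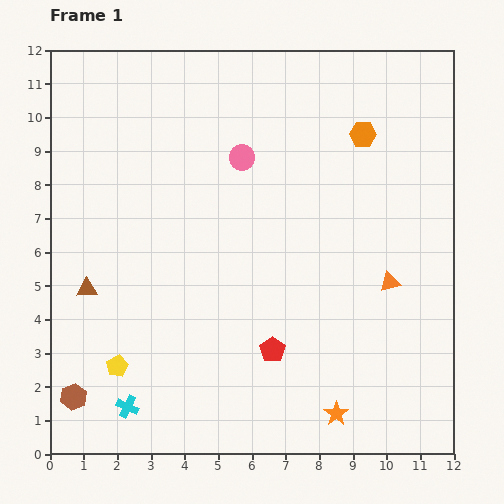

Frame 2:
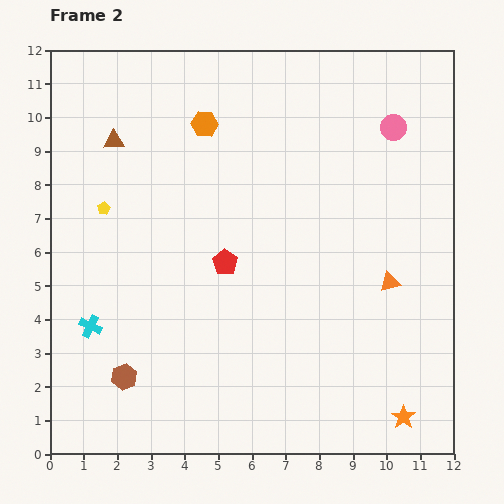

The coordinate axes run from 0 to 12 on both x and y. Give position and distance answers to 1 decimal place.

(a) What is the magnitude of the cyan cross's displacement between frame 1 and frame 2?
2.6

The cyan cross moved from (2.3, 1.4) to (1.2, 3.8), a distance of √(1.1² + 2.4²) ≈ 2.6.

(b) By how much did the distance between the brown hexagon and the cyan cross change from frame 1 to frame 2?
+0.2

Distance in frame 1: 1.6. Distance in frame 2: 1.8.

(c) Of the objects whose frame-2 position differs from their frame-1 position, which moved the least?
the brown hexagon

(moved 1.6)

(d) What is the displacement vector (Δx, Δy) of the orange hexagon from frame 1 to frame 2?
(-4.7, 0.3)

The orange hexagon was at (9.3, 9.5) in frame 1 and (4.6, 9.8) in frame 2.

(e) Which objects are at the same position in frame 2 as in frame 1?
the orange triangle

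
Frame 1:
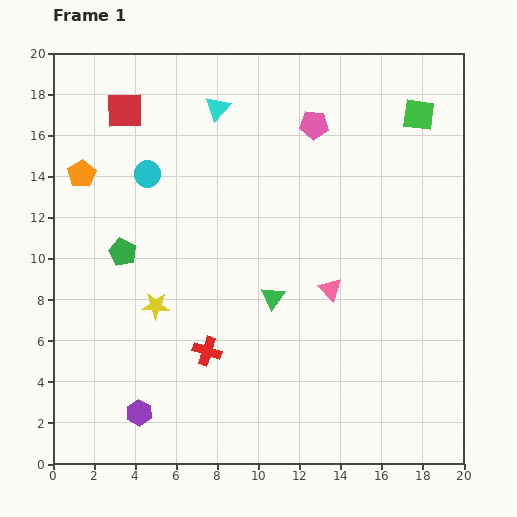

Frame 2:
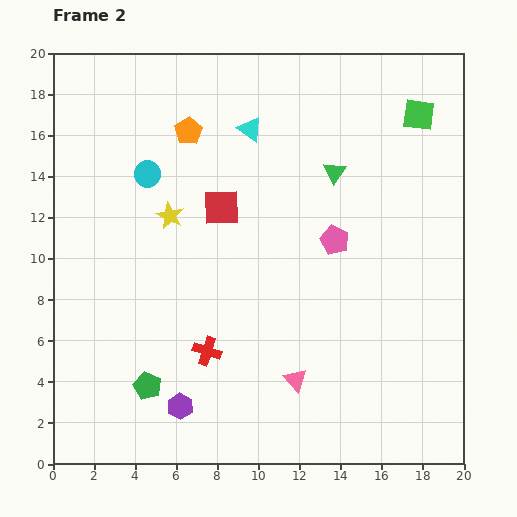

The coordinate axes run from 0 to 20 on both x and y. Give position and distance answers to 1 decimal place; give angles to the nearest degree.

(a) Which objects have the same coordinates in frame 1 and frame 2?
the red cross, the green square, the cyan circle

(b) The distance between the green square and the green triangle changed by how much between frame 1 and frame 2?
-6.4

Distance in frame 1: 11.4. Distance in frame 2: 5.0.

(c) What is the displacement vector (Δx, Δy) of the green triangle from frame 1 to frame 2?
(3.0, 6.1)

The green triangle was at (10.7, 8.1) in frame 1 and (13.7, 14.2) in frame 2.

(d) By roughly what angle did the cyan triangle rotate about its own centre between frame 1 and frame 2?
36° counter-clockwise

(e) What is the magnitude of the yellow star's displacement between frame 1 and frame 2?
4.5

The yellow star moved from (5.0, 7.7) to (5.7, 12.1), a distance of √(0.7² + 4.4²) ≈ 4.5.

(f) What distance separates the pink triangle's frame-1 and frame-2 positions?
4.7

The pink triangle moved from (13.5, 8.5) to (11.8, 4.1), a distance of √(1.7² + 4.4²) ≈ 4.7.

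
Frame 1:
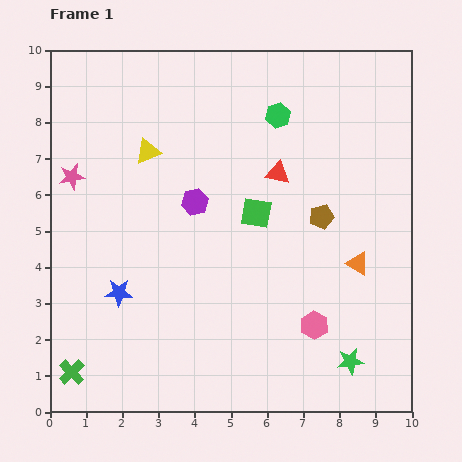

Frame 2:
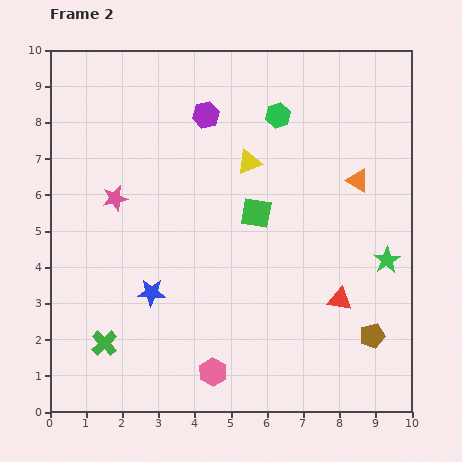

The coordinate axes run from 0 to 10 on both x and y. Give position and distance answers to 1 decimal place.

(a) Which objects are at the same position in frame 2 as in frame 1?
the green hexagon, the green square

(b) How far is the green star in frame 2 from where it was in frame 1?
3.0

The green star moved from (8.3, 1.4) to (9.3, 4.2), a distance of √(1.0² + 2.8²) ≈ 3.0.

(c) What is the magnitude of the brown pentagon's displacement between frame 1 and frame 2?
3.6

The brown pentagon moved from (7.5, 5.4) to (8.9, 2.1), a distance of √(1.4² + 3.3²) ≈ 3.6.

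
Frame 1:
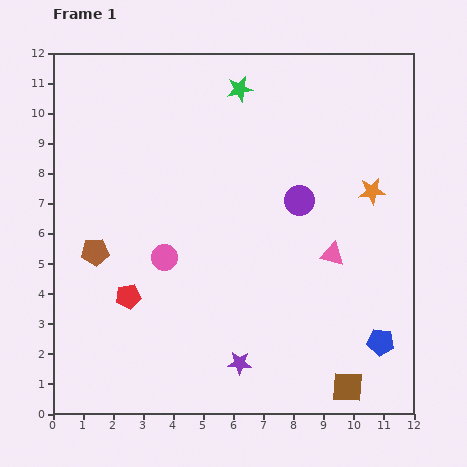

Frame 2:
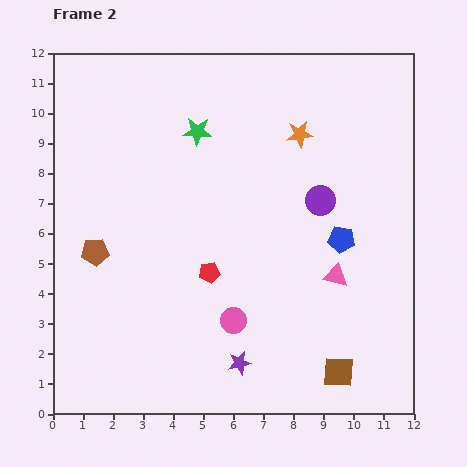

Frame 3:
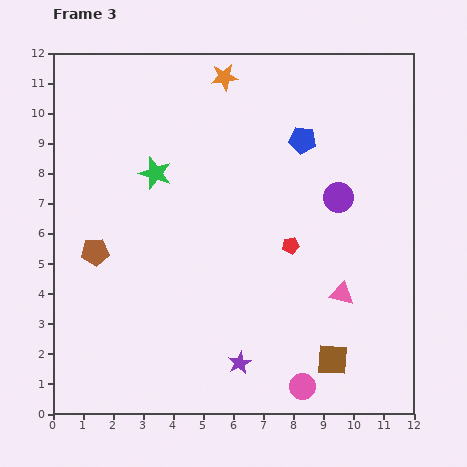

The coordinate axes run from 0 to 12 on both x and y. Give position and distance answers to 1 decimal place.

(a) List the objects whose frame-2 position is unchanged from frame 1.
the purple star, the brown pentagon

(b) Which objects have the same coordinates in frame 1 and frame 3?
the purple star, the brown pentagon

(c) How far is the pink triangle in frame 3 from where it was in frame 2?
0.6

The pink triangle moved from (9.4, 4.6) to (9.6, 4.0), a distance of √(0.2² + 0.6²) ≈ 0.6.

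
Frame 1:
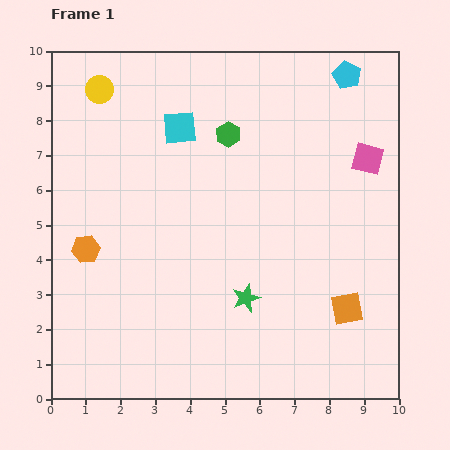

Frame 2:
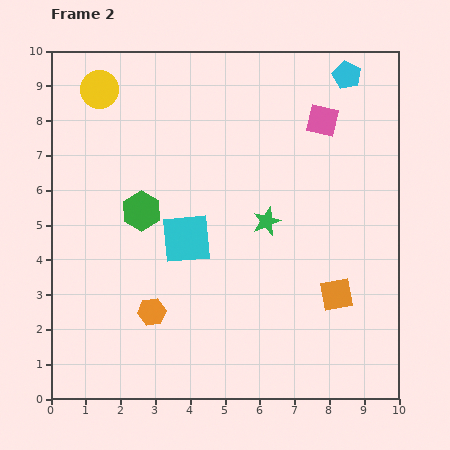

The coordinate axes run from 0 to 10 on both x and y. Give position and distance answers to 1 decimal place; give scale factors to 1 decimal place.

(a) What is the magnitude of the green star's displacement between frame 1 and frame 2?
2.3

The green star moved from (5.6, 2.9) to (6.2, 5.1), a distance of √(0.6² + 2.2²) ≈ 2.3.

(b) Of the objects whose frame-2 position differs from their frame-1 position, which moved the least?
the orange square

(moved 0.5)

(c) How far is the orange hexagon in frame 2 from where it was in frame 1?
2.6

The orange hexagon moved from (1.0, 4.3) to (2.9, 2.5), a distance of √(1.9² + 1.8²) ≈ 2.6.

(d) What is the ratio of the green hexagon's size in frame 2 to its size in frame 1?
1.5×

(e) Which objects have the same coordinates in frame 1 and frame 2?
the yellow circle, the cyan pentagon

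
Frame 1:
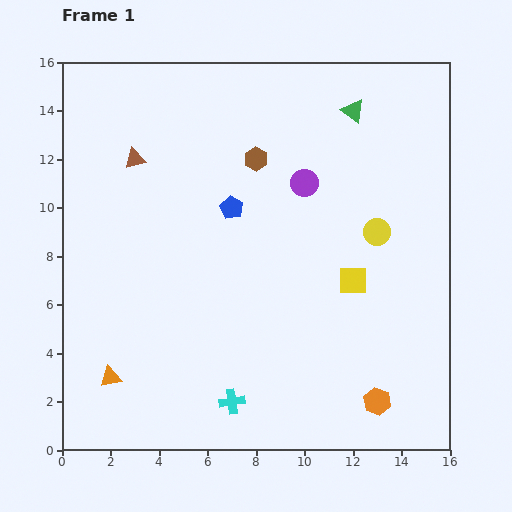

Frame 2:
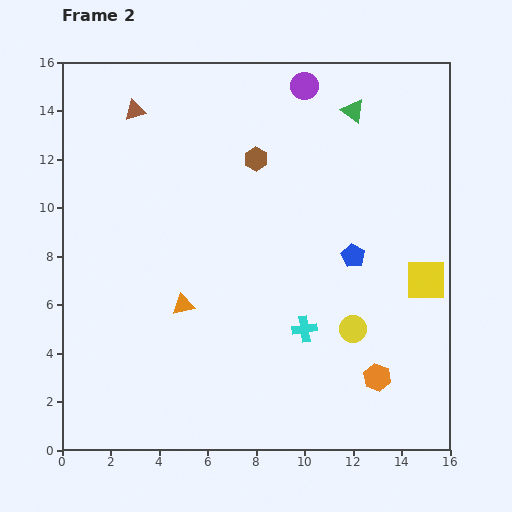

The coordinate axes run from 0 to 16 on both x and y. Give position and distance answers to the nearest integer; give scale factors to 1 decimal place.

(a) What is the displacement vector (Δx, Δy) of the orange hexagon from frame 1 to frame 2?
(0, 1)

The orange hexagon was at (13, 2) in frame 1 and (13, 3) in frame 2.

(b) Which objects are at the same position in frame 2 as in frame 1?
the green triangle, the brown hexagon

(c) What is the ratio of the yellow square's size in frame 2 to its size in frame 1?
1.5×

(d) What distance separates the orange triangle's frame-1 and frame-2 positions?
4

The orange triangle moved from (2, 3) to (5, 6), a distance of √(3² + 3²) ≈ 4.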